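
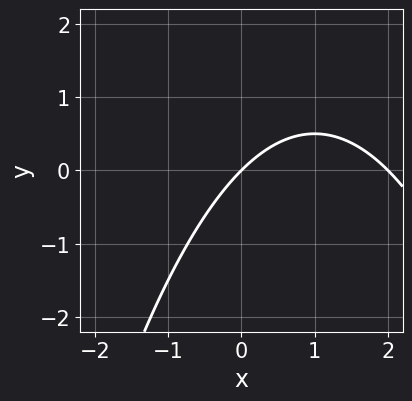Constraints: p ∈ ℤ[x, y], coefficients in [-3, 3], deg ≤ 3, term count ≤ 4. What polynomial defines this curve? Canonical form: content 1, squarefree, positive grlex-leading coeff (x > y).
x^2 - 2*x + 2*y

1. Degree: the shape is more complex than any degree-1 curve, so deg p = 2.
2. Against the integer gridlines: among the integer gridlines, it crosses the x-axis at x ∈ {0, 2}; it meets the y-axis at y = 0 (among the integer gridlines).
3. Fitting integer coefficients to these (and the overall shape) gives p.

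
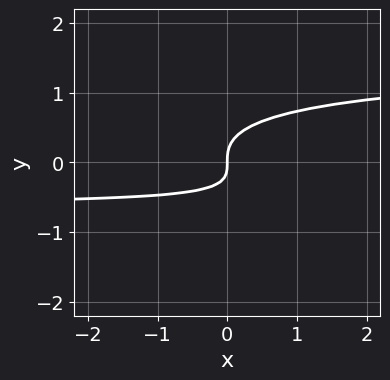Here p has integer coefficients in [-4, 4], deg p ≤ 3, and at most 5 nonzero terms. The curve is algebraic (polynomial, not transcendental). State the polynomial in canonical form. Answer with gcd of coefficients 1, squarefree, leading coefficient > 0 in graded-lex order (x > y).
1. Degree: a generic line meets the curve in up to 3 points, so deg p = 3.
2. Against the integer gridlines: it meets the x-axis at x = 0 (among the integer gridlines); it crosses the y-axis at the gridline y = 0.
3. These observations pin down the coefficients.

x*y^2 + 3*y^3 - x*y - x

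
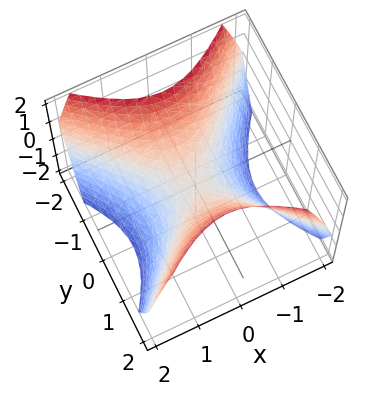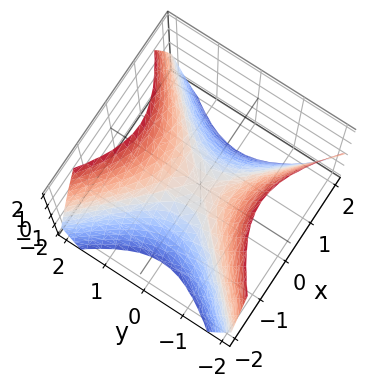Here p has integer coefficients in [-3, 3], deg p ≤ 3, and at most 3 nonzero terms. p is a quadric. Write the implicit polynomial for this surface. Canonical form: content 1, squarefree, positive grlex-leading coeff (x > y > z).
Degree: a saddle surface; a quadric, so deg p = 2.
Symmetries: the x ↦ −x reflection is a symmetry, so x appears only in even powers; mirror symmetry y ↦ −y ⇒ only even powers of y.
Checking where it meets the axes: it crosses the x-axis at the gridline x = 0; one y-axis crossing is at y = 0; it meets the z-axis at z = 0 (among the integer gridlines).
Together with the visible shape, these determine p as stated.

x^2 - y^2 + z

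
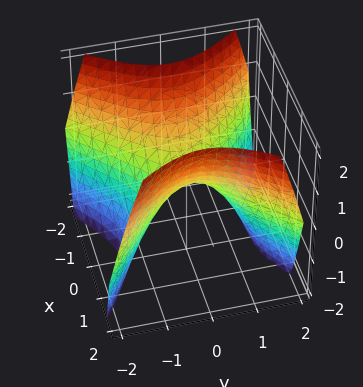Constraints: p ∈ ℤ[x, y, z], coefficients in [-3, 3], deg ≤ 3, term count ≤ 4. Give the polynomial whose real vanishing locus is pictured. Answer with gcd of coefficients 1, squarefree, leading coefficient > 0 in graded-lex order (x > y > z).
(a) deg p = 2. A saddle surface; a quadric.
(b) Symmetries: the x ↦ −x reflection is a symmetry, so x appears only in even powers; the y ↦ −y reflection is a symmetry, so y appears only in even powers.
(c) Reading off the gridlines: it meets the z-axis at z = 0 (among the integer gridlines); it meets the y-axis at y = 0 (among the integer gridlines).
(d) Together with the visible shape, these determine p as stated.

x^2 - y^2 - z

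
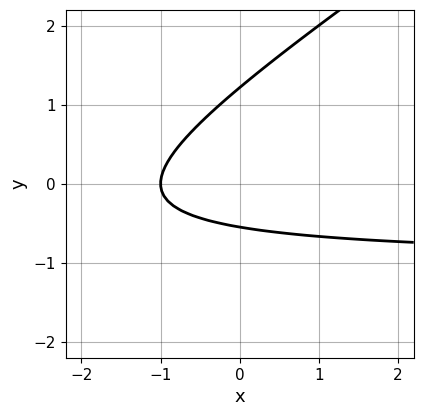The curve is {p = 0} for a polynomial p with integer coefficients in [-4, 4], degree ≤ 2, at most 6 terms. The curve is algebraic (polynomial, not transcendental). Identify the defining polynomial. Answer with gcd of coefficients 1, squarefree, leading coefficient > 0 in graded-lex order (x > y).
deg p = 2. No degree-1 curve has this shape.
Reading off the gridlines: it crosses the x-axis at the gridline x = -1.
These observations pin down the coefficients.

2*x*y - 3*y^2 + 2*x + 2*y + 2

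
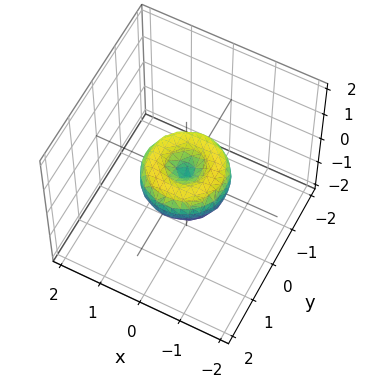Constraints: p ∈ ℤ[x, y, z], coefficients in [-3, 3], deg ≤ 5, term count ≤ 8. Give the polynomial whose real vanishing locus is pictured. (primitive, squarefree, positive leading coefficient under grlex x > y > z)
deg p = 4. A generic line meets the surface in up to 4 points.
By symmetry, the surface is invariant under rotation about z: p = q(x² + y², z).
Against the integer gridlines: the x-axis gridline crossings are at x ∈ {-1, 0, 1}; a circular section at z = 0 has radius exactly 1; one z-axis crossing is at z = 0; the y-axis gridline crossings are at y ∈ {-1, 0, 1}.
Together with the visible shape, these determine p as stated.

x^4 + 2*x^2*y^2 + y^4 - x^2 - y^2 + z^2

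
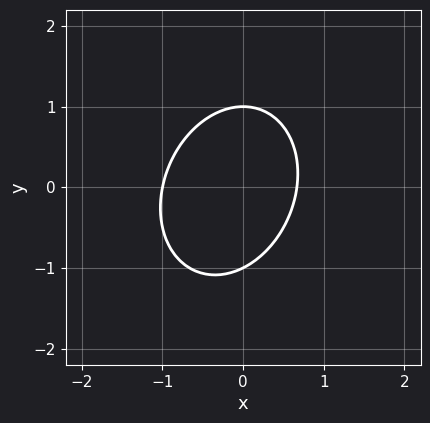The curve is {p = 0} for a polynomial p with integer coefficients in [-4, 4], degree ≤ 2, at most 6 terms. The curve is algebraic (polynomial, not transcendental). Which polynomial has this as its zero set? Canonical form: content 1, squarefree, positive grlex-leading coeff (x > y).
1. deg p = 2.
2. Against the integer gridlines: it crosses the x-axis at the gridline x = -1; among the integer gridlines, it crosses the y-axis at y ∈ {-1, 1}.
3. Putting this together gives p.

3*x^2 - x*y + 2*y^2 + x - 2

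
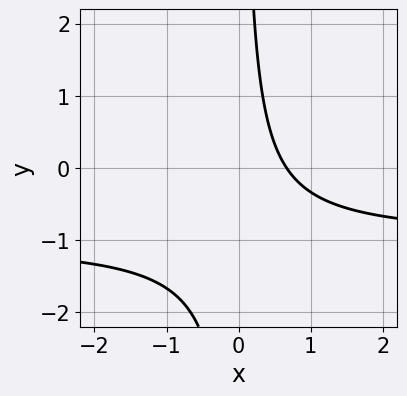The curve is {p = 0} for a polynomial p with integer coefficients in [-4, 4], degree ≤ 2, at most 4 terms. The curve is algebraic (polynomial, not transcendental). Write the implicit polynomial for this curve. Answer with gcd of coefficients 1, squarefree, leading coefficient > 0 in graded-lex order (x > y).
3*x*y + 3*x - 2

(a) The degree is 2 — the shape is more complex than any degree-1 curve.
(b) Against the integer gridlines: no y-intercept at any integer in the box.
(c) Matching integer coefficients to the picture gives p.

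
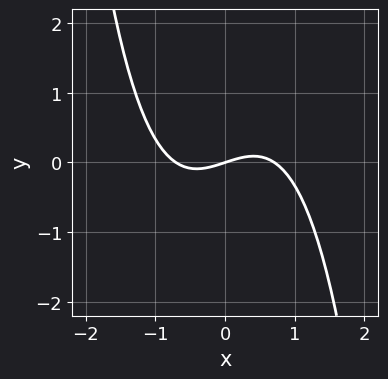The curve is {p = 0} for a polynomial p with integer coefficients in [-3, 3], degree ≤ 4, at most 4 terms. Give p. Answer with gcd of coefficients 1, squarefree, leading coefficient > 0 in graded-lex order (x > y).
The degree is 3 — the shape is more complex than any degree-2 curve.
From the axis intercepts and sections: it crosses the x-axis at the gridline x = 0; one y-axis crossing is at y = 0.
Assembling these constraints gives the stated polynomial.

2*x^3 - x + 3*y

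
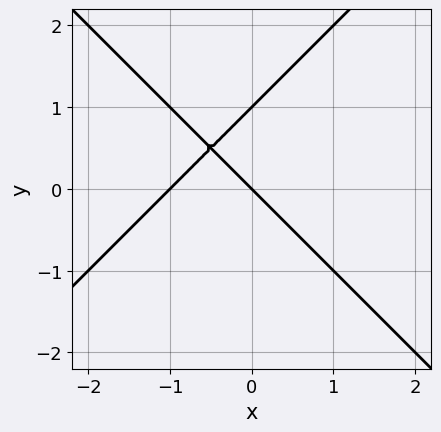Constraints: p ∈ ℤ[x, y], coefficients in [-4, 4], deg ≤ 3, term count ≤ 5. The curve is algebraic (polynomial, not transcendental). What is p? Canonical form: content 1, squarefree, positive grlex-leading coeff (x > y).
1. The degree is 2 — no degree-1 curve has this shape.
2. Checking where it meets the axes: among the integer gridlines, it crosses the y-axis at y ∈ {0, 1}; the x-axis gridline crossings are at x ∈ {-1, 0}.
3. Assembling these constraints gives the stated polynomial.

x^2 - y^2 + x + y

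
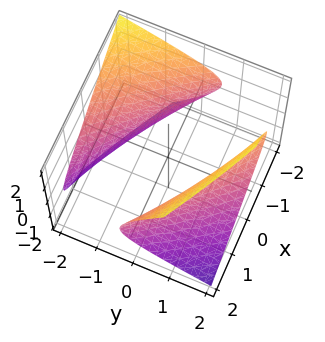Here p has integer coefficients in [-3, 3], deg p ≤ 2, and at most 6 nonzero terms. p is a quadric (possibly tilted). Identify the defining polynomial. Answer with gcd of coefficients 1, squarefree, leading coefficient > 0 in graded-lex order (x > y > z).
The picture has 2 separate pieces.
Degree: no degree-1 surface has this shape, so deg p = 2.
Checking where it meets the axes: no z-intercept at any integer in the box.
The integer polynomial consistent with all of this is the stated p.

x^2 + 2*x*y + y^2 + 2*y*z - 2*z^2 - 3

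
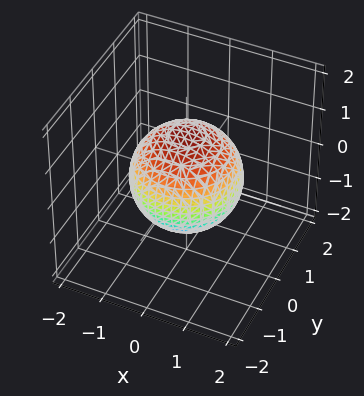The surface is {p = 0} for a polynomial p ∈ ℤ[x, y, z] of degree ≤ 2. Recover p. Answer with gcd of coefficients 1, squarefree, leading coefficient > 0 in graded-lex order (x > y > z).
2*x^2 + 2*y^2 + 2*z^2 - 3

1. The degree is 2 — the shape is more complex than any degree-1 surface.
2. Symmetry: every cross-section ⟂ z is a circle, so x, y appear only via x² + y².
3. Checking where it meets the axes: a circular section at z = 1 has radius between 0 and 1.
4. The integer polynomial consistent with all of this is the stated p.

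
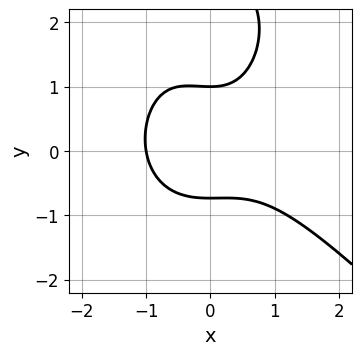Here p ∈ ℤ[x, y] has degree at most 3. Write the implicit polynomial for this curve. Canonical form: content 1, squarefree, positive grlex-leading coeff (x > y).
2*x^3 + x^2*y + y^3 - 3*y^2 + 2

First, deg p = 3. The shape is more complex than any degree-2 curve.
Next, checking where it meets the axes: it meets the x-axis at x = -1 (among the integer gridlines); one y-axis crossing is at y = 1.
Finally, the integer polynomial consistent with all of this is the stated p.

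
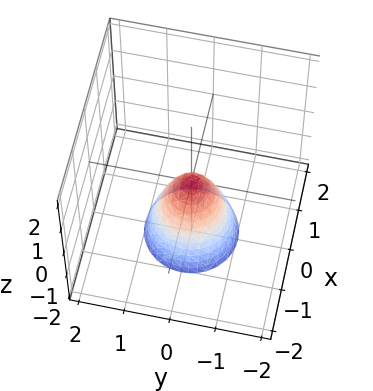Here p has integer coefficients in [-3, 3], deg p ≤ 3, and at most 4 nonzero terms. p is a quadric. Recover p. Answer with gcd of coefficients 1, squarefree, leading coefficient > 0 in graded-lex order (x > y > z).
(a) deg p = 2. A single bowl opening along one axis; a quadric.
(b) Symmetry: every cross-section ⟂ z is a circle, so x, y appear only via x² + y².
(c) Checking where it meets the axes: it meets the z-axis at z = 0 (among the integer gridlines); a circular section at z = -1 has radius between 0 and 1.
(d) Together with the visible shape, these determine p as stated.

2*x^2 + 2*y^2 + z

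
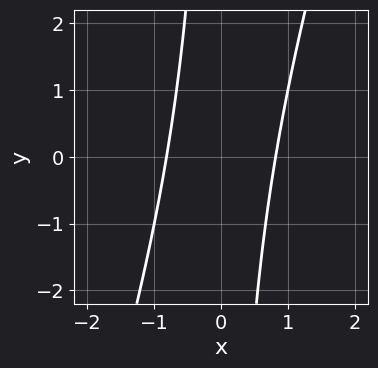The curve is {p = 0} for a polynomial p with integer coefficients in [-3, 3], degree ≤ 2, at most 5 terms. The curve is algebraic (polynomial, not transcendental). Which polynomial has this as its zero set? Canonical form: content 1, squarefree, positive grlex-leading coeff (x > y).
3*x^2 - x*y - 2

Degree: no degree-1 curve has this shape, so deg p = 2.
Checking where it meets the axes: the curve avoids every integer y-axis point in the box.
These observations pin down the coefficients.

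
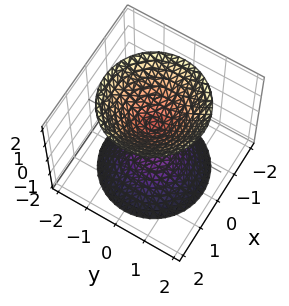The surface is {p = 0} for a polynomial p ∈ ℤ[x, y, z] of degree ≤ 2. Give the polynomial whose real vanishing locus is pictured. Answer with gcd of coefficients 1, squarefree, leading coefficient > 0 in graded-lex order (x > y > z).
3*x^2 + 3*y^2 - 2*z^2 + 1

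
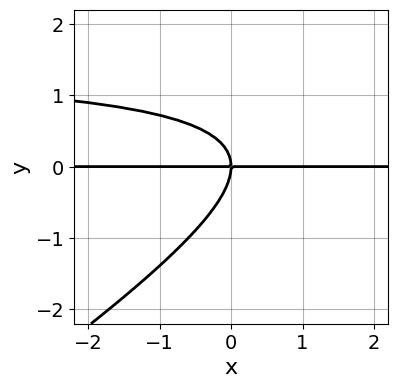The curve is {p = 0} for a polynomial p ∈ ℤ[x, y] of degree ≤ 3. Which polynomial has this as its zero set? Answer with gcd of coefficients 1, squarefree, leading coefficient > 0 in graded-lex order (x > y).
2*x*y^2 - 3*y^3 - 3*x*y

First, degree: a generic line meets the curve in up to 3 points, so deg p = 3.
Next, checking where it meets the axes: one y-axis crossing is at y = 0; every point of the x-axis in the box is on the curve.
Finally, together with the visible shape, these determine p as stated.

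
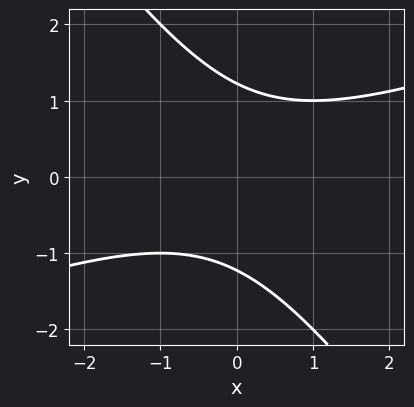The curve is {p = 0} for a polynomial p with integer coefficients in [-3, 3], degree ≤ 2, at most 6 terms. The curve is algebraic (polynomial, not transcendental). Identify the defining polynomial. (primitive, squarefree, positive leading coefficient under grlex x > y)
x^2 - 2*x*y - 2*y^2 + 3

First, deg p = 2. A generic line meets the curve in up to 2 points.
Next, from the axis intercepts and sections: it misses every integer gridline on the x-axis.
Finally, matching integer coefficients to the picture gives p.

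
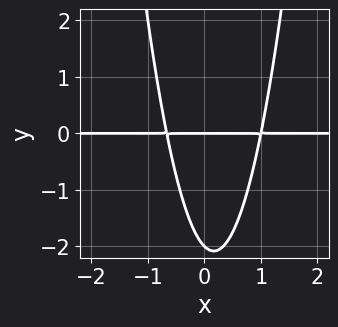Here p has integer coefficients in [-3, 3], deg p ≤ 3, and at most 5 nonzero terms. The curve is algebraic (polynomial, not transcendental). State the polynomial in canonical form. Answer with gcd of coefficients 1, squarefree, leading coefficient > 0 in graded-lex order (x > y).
First, the degree is 3 — a generic line meets the curve in up to 3 points.
Next, from the axis intercepts and sections: among the integer gridlines, it crosses the y-axis at y ∈ {-2, 0}; every point of the x-axis in the box is on the curve.
Finally, assembling these constraints gives the stated polynomial.

3*x^2*y - x*y - y^2 - 2*y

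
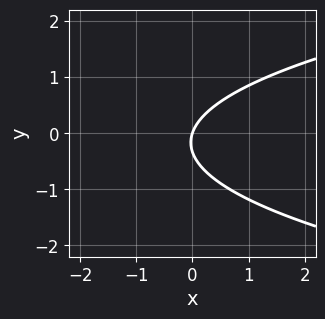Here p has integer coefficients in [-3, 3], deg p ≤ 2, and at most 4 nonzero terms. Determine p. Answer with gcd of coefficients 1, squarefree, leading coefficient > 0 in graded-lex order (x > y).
3*y^2 - 3*x + y

First, deg p = 2. No degree-1 curve has this shape.
Next, observable constraints: one x-axis crossing is at x = 0; it meets the y-axis at y = 0 (among the integer gridlines).
Finally, putting this together gives p.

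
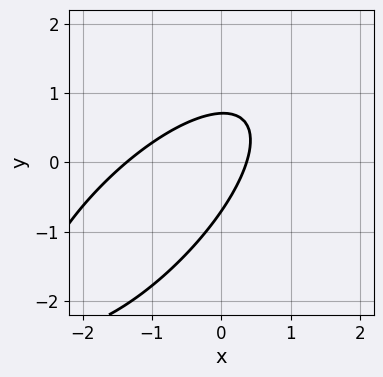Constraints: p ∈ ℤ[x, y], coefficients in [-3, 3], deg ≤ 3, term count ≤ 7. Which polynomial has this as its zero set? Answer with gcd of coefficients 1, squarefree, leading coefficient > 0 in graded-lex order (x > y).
2*x^2 - 3*x*y + 2*y^2 + 2*x - 1

First, degree: the shape is more complex than any degree-1 curve, so deg p = 2.
Finally, matching integer coefficients to the picture gives p.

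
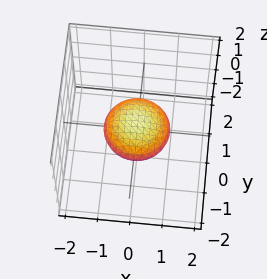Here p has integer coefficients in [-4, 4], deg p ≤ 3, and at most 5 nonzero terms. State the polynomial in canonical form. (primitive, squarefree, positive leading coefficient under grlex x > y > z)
x^2 + y^2 + 3*z^2 - 1

First, deg p = 2.
Next, by symmetry, every cross-section ⟂ z is a circle, so x, y appear only via x² + y².
Then, checking where it meets the axes: the x-axis gridline crossings are at x ∈ {-1, 1}; a circular section at z = 0 has radius exactly 1; the y-axis gridline crossings are at y ∈ {-1, 1}.
Finally, the integer polynomial consistent with all of this is the stated p.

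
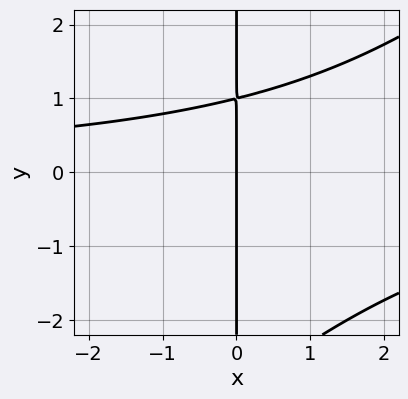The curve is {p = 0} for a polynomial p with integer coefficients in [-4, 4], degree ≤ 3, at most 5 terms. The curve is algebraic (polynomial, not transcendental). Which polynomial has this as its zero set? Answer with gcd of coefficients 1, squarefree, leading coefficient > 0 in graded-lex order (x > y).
x^2*y - x*y^2 - 2*x*y + 3*x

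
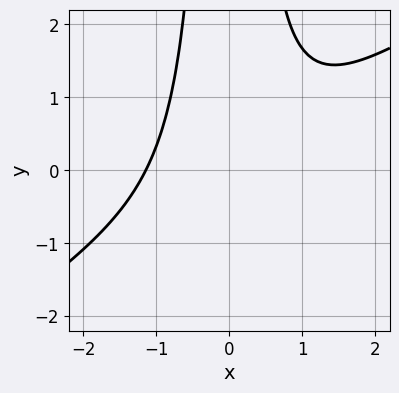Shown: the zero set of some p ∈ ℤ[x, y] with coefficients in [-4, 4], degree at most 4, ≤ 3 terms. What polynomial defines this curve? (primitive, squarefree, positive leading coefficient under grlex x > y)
1. Degree: a generic line meets the curve in up to 3 points, so deg p = 3.
2. From the axis intercepts and sections: it misses every integer gridline on the y-axis.
3. Together with the visible shape, these determine p as stated.

2*x^3 - 3*x^2*y + 3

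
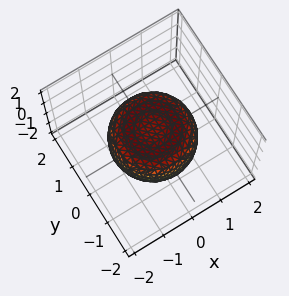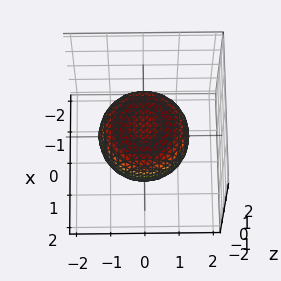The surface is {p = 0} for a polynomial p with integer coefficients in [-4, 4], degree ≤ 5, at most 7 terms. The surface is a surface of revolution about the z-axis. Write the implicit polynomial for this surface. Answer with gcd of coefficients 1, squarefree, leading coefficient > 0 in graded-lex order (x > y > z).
x^4 + 2*x^2*y^2 + y^4 - x^2 - y^2 + 2*z^2 - 1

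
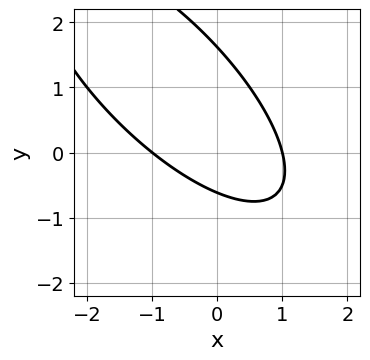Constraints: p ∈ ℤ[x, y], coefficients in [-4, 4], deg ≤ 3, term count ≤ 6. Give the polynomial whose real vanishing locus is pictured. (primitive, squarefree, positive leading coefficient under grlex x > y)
2*x^2 + 3*x*y + 2*y^2 - 2*y - 2

(a) The degree is 2 — the shape is more complex than any degree-1 curve.
(b) From the axis intercepts and sections: among the integer gridlines, it crosses the x-axis at x ∈ {-1, 1}.
(c) Putting this together gives p.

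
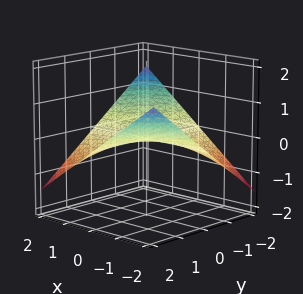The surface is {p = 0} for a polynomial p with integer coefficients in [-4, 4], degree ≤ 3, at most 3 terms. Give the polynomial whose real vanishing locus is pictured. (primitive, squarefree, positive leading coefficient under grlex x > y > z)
x*y + 3*z

(a) The degree is 2 — a hyperbolic paraboloid; a quadric.
(b) Checking where it meets the axes: the visible x-axis segment lies entirely on the surface; the visible y-axis segment lies entirely on the surface.
(c) Putting this together gives p.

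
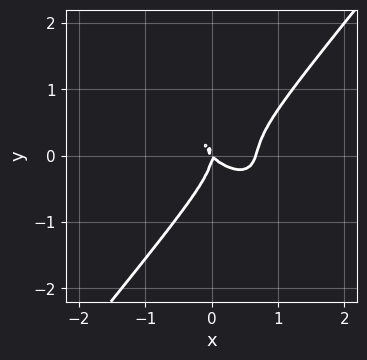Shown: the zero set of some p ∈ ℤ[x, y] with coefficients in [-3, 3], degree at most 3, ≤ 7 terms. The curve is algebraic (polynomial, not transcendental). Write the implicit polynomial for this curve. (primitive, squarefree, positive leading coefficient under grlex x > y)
3*x^3 + 2*x^2*y - 3*y^3 - 2*x^2 - 2*x*y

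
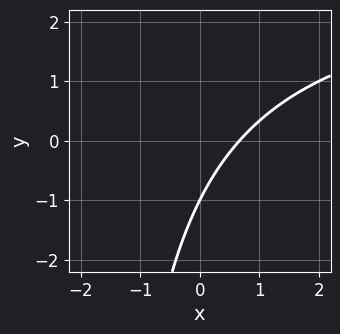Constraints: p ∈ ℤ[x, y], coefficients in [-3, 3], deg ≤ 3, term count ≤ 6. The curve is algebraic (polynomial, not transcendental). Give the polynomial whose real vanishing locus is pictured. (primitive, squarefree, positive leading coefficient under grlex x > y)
1. Degree: a generic line meets the curve in up to 2 points, so deg p = 2.
2. From the axis intercepts and sections: one y-axis crossing is at y = -1.
3. Together with the visible shape, these determine p as stated.

x*y - 3*x + 2*y + 2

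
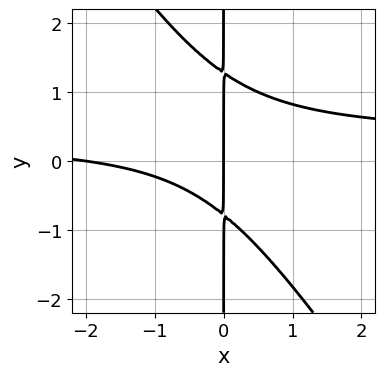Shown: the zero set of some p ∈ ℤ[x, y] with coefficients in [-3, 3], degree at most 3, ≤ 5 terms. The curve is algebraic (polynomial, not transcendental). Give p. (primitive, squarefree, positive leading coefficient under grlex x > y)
3*x^2*y + 2*x*y^2 - x^2 - x*y - 2*x

The degree is 3 — the shape is more complex than any degree-2 curve.
Against the integer gridlines: the visible y-axis segment lies entirely on the curve; among the integer gridlines, it crosses the x-axis at x ∈ {-2, 0}.
These observations pin down the coefficients.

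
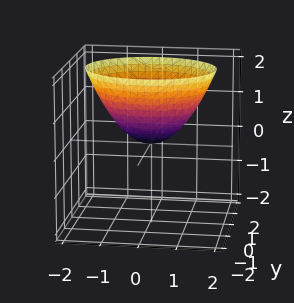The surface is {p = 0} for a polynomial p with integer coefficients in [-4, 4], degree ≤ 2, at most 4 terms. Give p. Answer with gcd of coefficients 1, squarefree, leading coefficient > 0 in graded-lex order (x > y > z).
2*x^2 + 3*y^2 - 3*z

First, degree: a single bowl opening along one axis; a quadric, so deg p = 2.
Then, symmetries: the x ↦ −x reflection is a symmetry, so x appears only in even powers; the y ↦ −y reflection is a symmetry, so y appears only in even powers.
Next, from the axis intercepts and sections: it crosses the z-axis at the gridline z = 0; one y-axis crossing is at y = 0; one x-axis crossing is at x = 0.
Finally, these observations pin down the coefficients.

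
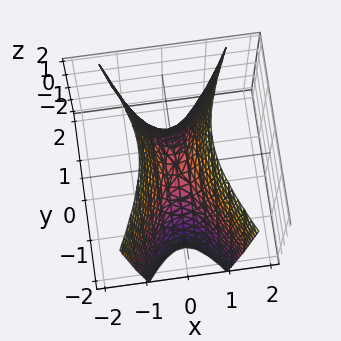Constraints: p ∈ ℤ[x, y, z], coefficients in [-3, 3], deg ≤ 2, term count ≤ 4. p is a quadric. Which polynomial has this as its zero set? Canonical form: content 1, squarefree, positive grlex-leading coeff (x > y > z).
deg p = 2. A saddle surface; a quadric.
Symmetries: mirror symmetry x ↦ −x ⇒ only even powers of x; it's symmetric under y → −y, forcing even powers of y.
From the axis intercepts and sections: it meets the z-axis at z = 0 (among the integer gridlines); one y-axis crossing is at y = 0; one x-axis crossing is at x = 0.
Fitting integer coefficients to these (and the overall shape) gives p.

3*x^2 - y^2 - z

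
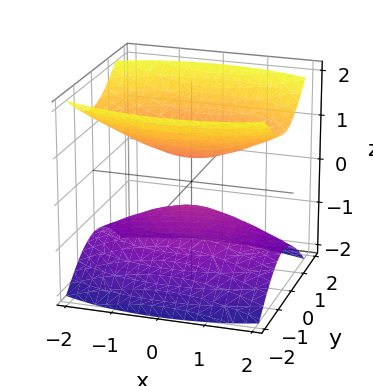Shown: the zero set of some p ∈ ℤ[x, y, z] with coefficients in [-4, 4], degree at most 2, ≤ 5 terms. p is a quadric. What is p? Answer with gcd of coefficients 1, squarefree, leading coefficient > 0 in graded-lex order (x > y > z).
1. There are 2 components. Treating them together as one polynomial.
2. The degree is 2 — two separate bowl-shaped sheets opening away from each other; a quadric.
3. Symmetries: mirror symmetry x ↦ −x ⇒ only even powers of x; mirror symmetry z ↦ −z ⇒ only even powers of z; mirror symmetry y ↦ −y ⇒ only even powers of y.
4. From the axis intercepts and sections: the surface avoids every integer y-axis point in the box; it misses every integer gridline on the x-axis.
5. Fitting integer coefficients to these (and the overall shape) gives p.

x^2 + 3*y^2 - 3*z^2 + 1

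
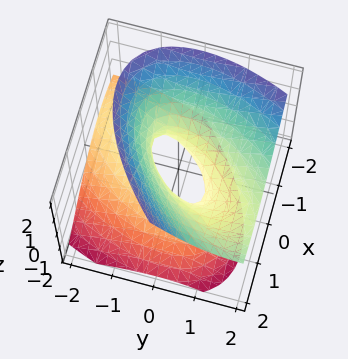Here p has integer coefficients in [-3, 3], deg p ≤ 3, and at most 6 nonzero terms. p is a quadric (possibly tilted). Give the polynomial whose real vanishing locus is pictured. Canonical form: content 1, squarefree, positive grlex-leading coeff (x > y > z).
The degree is 2 — the shape is more complex than any degree-1 surface.
From the axis intercepts and sections: it misses every integer gridline on the z-axis.
Assembling these constraints gives the stated polynomial.

3*x^2 - 3*x*y + 2*y^2 - 3*y*z - 3*z^2 - 1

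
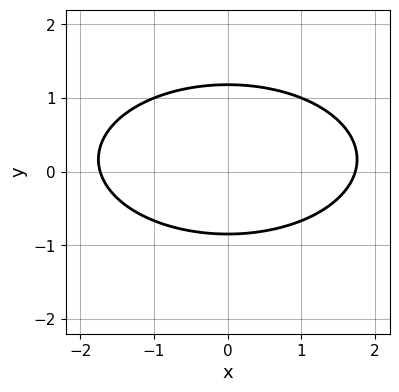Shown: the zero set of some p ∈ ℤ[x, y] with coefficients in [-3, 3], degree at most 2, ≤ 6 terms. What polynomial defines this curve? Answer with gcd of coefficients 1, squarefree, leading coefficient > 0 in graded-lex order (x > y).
x^2 + 3*y^2 - y - 3

1. The degree is 2 — no degree-1 curve has this shape.
2. Symmetries: it's symmetric under x → −x, forcing even powers of x.
3. Solving for integer coefficients yields p as stated.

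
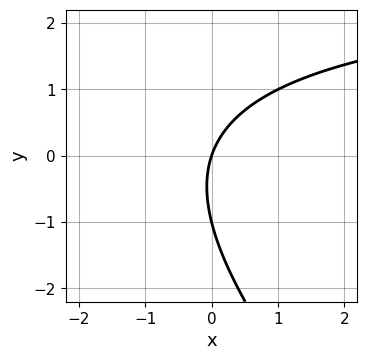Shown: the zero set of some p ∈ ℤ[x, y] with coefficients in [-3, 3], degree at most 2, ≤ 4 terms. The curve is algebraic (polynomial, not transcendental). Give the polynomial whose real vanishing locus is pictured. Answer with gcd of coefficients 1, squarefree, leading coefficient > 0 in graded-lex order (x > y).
x*y + y^2 - 3*x + y

(a) Degree: the shape is more complex than any degree-1 curve, so deg p = 2.
(b) Reading off the gridlines: among the integer gridlines, it crosses the y-axis at y ∈ {-1, 0}; one x-axis crossing is at x = 0.
(c) Together with the visible shape, these determine p as stated.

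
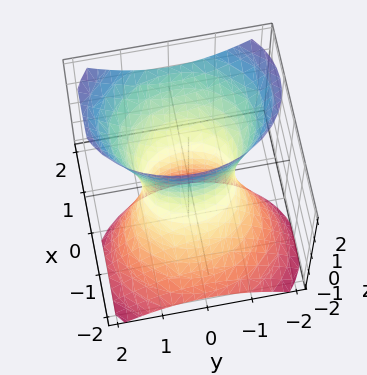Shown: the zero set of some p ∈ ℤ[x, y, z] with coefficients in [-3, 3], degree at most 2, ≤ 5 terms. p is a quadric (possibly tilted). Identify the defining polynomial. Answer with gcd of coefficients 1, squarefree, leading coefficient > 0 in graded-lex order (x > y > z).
3*x^2 - 3*x*z + 2*y^2 - z^2 - 2

First, degree: the shape is more complex than any degree-1 surface, so deg p = 2.
Next, observable constraints: the y-axis gridline crossings are at y ∈ {-1, 1}; the surface avoids every integer z-axis point in the box.
Finally, solving for integer coefficients yields p as stated.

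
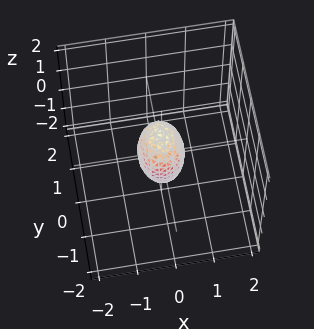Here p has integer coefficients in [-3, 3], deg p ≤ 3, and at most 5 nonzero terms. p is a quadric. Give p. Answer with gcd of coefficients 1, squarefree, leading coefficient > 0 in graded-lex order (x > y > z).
3*x^2 + 2*y^2 + z^2 - 1

Degree: a closed, bounded, convex surface; a quadric, so deg p = 2.
Symmetries: it's symmetric under z → −z, forcing even powers of z; the y ↦ −y reflection is a symmetry, so y appears only in even powers; the x ↦ −x reflection is a symmetry, so x appears only in even powers.
Observable constraints: the z-axis gridline crossings are at z ∈ {-1, 1}.
Matching integer coefficients to the picture gives p.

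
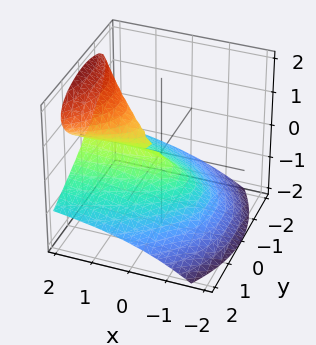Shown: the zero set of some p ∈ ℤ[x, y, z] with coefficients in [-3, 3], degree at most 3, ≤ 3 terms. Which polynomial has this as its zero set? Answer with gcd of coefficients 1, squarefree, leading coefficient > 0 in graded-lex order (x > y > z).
Degree: the shape is more complex than any degree-2 surface, so deg p = 3.
Against the integer gridlines: one y-axis crossing is at y = 0; it crosses the z-axis at the gridline z = 0; every point of the x-axis in the box is on the surface.
Assembling these constraints gives the stated polynomial.

3*x*z^2 - 3*z^3 - 2*y^2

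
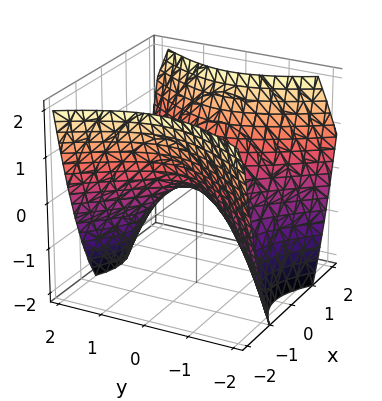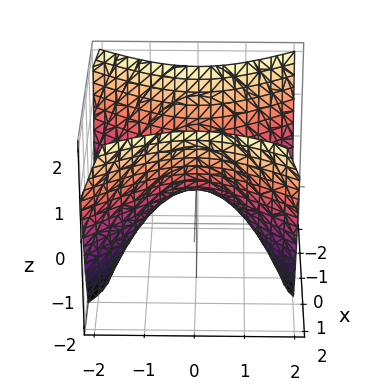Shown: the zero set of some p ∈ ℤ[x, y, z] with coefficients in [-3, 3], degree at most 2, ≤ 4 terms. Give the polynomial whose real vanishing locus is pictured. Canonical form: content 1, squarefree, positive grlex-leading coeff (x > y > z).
1. Degree: a saddle surface; a quadric, so deg p = 2.
2. Symmetries: mirror symmetry y ↦ −y ⇒ only even powers of y; the x ↦ −x reflection is a symmetry, so x appears only in even powers.
3. From the visible intercepts: it crosses the z-axis at the gridline z = 0; one y-axis crossing is at y = 0.
4. The integer polynomial consistent with all of this is the stated p.

3*x^2 - 2*y^2 - 3*z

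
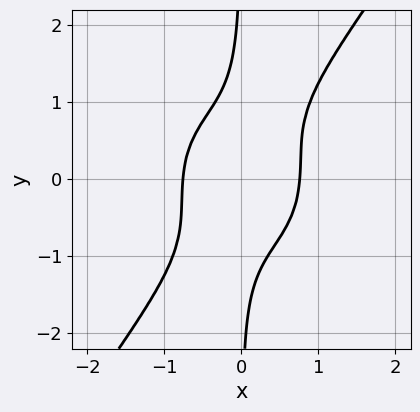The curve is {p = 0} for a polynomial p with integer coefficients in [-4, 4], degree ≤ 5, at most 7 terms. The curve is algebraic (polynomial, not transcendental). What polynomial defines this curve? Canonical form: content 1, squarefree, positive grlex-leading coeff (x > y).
3*x^4 - x^3*y + 2*x^2*y^2 - 2*x*y^3 - 1

1. The degree is 4 — a generic line meets the curve in up to 4 points.
2. From the visible intercepts: it misses every integer gridline on the y-axis.
3. The integer polynomial consistent with all of this is the stated p.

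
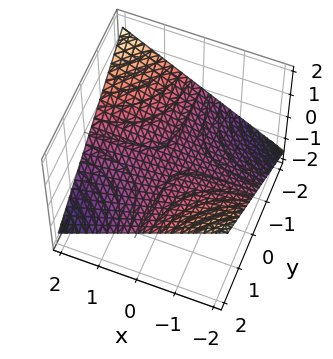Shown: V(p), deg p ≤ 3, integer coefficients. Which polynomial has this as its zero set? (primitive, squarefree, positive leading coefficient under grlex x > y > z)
x*y + 3*z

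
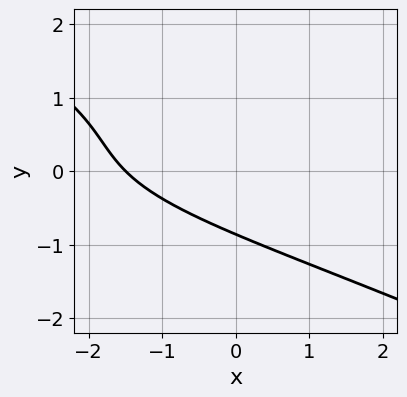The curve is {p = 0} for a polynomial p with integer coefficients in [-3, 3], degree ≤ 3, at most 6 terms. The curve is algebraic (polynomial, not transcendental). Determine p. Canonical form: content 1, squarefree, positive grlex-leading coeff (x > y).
x*y^2 + 2*y^3 + 2*x + 2*y + 3

1. The degree is 3 — a generic line meets the curve in up to 3 points.
2. The integer polynomial consistent with all of this is the stated p.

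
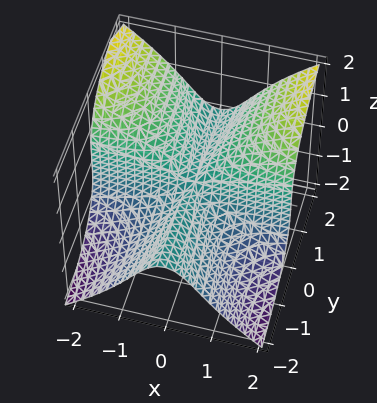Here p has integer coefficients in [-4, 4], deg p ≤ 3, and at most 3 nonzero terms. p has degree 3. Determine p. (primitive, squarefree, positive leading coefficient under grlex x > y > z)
(a) Degree: no degree-2 surface has this shape, so deg p = 3.
(b) Observable constraints: every point of the y-axis in the box is on the surface; it crosses the z-axis at the gridline z = 0; the visible x-axis segment lies entirely on the surface.
(c) Fitting integer coefficients to these (and the overall shape) gives p.

3*x^2*y - y^2*z - 2*z^3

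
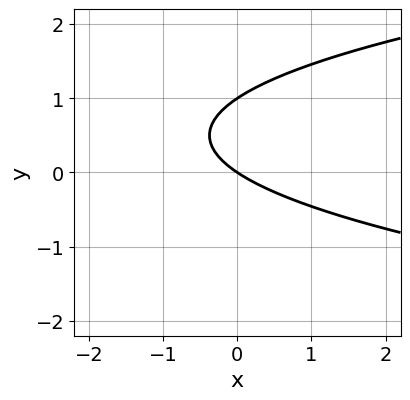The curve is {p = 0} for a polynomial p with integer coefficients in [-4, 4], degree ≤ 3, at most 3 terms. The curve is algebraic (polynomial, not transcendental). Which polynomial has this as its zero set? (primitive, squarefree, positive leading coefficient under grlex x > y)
3*y^2 - 2*x - 3*y

deg p = 2. No degree-1 curve has this shape.
Against the integer gridlines: it meets the x-axis at x = 0 (among the integer gridlines); among the integer gridlines, it crosses the y-axis at y ∈ {0, 1}.
Solving for integer coefficients yields p as stated.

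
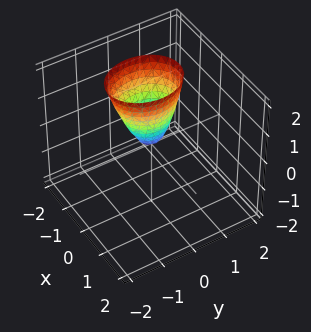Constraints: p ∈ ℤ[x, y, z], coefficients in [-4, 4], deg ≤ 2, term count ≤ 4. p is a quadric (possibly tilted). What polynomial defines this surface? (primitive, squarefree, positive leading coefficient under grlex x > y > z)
3*x^2 + x*z + 2*y^2 - z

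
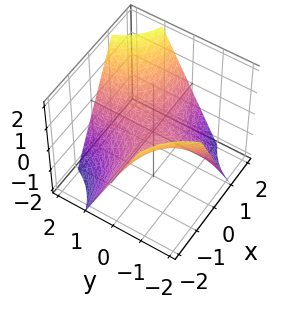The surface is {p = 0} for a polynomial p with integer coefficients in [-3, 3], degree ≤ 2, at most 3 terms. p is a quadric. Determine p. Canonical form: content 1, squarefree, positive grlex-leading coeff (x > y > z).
x*y - z

Degree: a hyperbolic paraboloid; a quadric, so deg p = 2.
From the axis intercepts and sections: it crosses the z-axis at the gridline z = 0; every point of the x-axis in the box is on the surface; every point of the y-axis in the box is on the surface.
Together with the visible shape, these determine p as stated.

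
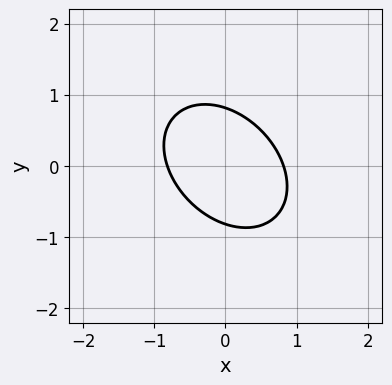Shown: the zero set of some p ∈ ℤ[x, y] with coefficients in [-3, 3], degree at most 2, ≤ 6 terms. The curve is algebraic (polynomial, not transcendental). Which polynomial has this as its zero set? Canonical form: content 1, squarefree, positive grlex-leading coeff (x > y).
3*x^2 + 2*x*y + 3*y^2 - 2

deg p = 2.
Matching integer coefficients to the picture gives p.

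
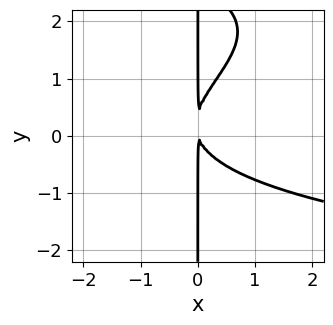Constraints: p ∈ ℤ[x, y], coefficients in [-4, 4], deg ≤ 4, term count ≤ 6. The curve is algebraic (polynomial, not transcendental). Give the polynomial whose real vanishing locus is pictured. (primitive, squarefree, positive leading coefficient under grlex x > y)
(a) deg p = 4. The shape is more complex than any degree-3 curve.
(b) From the axis intercepts and sections: the visible y-axis segment lies entirely on the curve.
(c) Fitting integer coefficients to these (and the overall shape) gives p.

x*y^3 - 3*x*y^2 + 3*x^2 + x*y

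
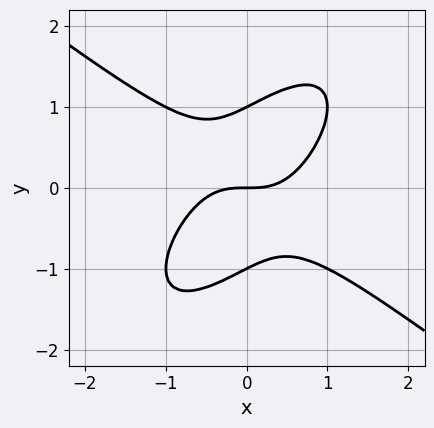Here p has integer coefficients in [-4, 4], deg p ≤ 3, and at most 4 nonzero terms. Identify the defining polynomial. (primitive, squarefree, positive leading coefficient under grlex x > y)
x^3 - x*y^2 + y^3 - y

1. Degree: a generic line meets the curve in up to 3 points, so deg p = 3.
2. Against the integer gridlines: among the integer gridlines, it crosses the y-axis at y ∈ {-1, 0, 1}; it meets the x-axis at x = 0 (among the integer gridlines).
3. The integer polynomial consistent with all of this is the stated p.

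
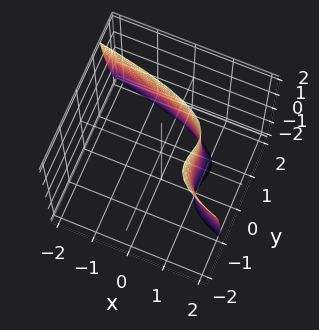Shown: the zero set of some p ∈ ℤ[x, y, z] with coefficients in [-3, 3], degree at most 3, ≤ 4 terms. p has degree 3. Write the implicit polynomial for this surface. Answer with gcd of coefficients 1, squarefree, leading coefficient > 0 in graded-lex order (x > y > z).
2*y^3 + y^2*z + 3*x - 3

First, the degree is 3 — the shape is more complex than any degree-2 surface.
Then, from the visible intercepts: it meets the x-axis at x = 1 (among the integer gridlines); it misses every integer gridline on the z-axis.
Finally, solving for integer coefficients yields p as stated.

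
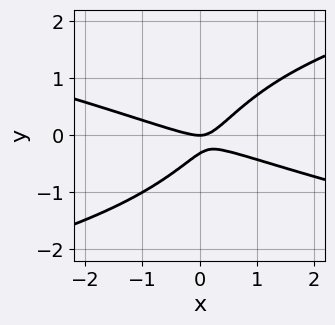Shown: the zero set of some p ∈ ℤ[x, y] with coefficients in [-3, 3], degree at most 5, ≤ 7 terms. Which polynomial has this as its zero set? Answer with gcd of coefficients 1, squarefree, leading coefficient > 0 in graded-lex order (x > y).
y^4 - x^2 - 2*x*y + 3*y^2 + y

(a) deg p = 4. A generic line meets the curve in up to 4 points.
(b) Checking where it meets the axes: it crosses the y-axis at the gridline y = 0; it crosses the x-axis at the gridline x = 0.
(c) These observations pin down the coefficients.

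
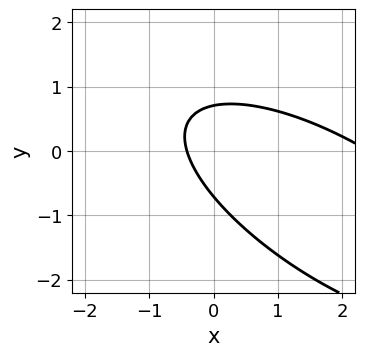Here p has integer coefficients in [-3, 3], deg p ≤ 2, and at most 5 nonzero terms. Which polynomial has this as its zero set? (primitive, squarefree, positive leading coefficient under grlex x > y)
The degree is 2 — no degree-1 curve has this shape.
Matching integer coefficients to the picture gives p.

x^2 + 2*x*y + 2*y^2 - 2*x - 1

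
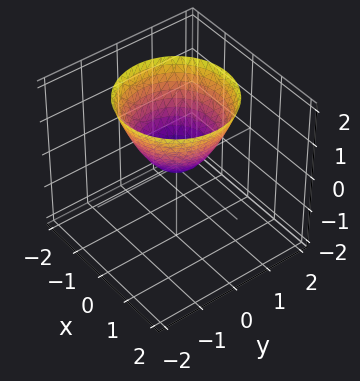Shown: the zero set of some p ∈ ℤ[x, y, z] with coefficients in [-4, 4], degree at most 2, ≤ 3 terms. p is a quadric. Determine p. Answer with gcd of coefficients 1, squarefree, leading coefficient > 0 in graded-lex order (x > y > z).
x^2 + y^2 - z

deg p = 2. A single bowl opening along one axis; a quadric.
By symmetry, the z-axis is an axis of rotation, so x and y enter only as x² + y².
Checking where it meets the axes: a circular section at z = 1 has radius exactly 1; one y-axis crossing is at y = 0.
The integer polynomial consistent with all of this is the stated p.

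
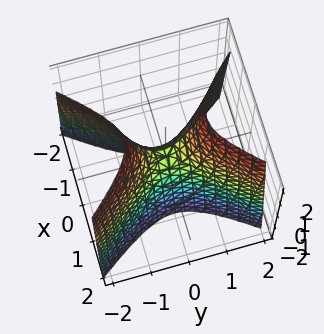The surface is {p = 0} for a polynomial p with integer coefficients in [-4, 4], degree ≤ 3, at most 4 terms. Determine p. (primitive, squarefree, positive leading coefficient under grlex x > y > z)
3*x^2 - 2*y^2 + z

The degree is 2 — a hyperbolic paraboloid; a quadric.
Symmetries: it's symmetric under x → −x, forcing even powers of x; the y ↦ −y reflection is a symmetry, so y appears only in even powers.
Observable constraints: it crosses the x-axis at the gridline x = 0; it meets the z-axis at z = 0 (among the integer gridlines); one y-axis crossing is at y = 0.
These observations pin down the coefficients.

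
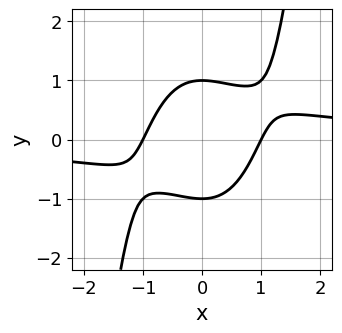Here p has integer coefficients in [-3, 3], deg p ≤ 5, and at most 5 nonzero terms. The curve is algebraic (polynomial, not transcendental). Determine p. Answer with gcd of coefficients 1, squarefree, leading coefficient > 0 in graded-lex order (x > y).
x^3*y - x^2 - y^2 + 1

1. Degree: a generic line meets the curve in up to 4 points, so deg p = 4.
2. Reading off the gridlines: among the integer gridlines, it crosses the x-axis at x ∈ {-1, 1}; among the integer gridlines, it crosses the y-axis at y ∈ {-1, 1}.
3. Putting this together gives p.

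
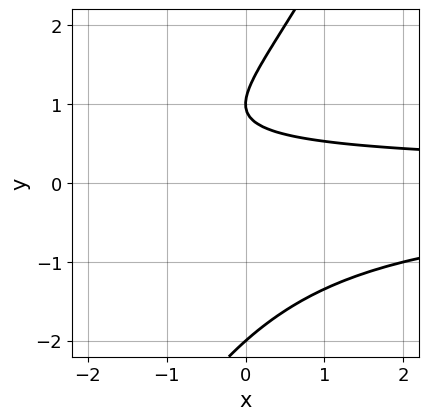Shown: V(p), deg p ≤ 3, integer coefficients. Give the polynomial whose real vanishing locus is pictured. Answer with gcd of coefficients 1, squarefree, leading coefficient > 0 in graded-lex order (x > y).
First, deg p = 3.
Then, reading off the gridlines: among the integer gridlines, it crosses the y-axis at y ∈ {-2, 1}; it misses every integer gridline on the x-axis.
Finally, matching integer coefficients to the picture gives p.

2*x*y^2 - y^3 + 3*y - 2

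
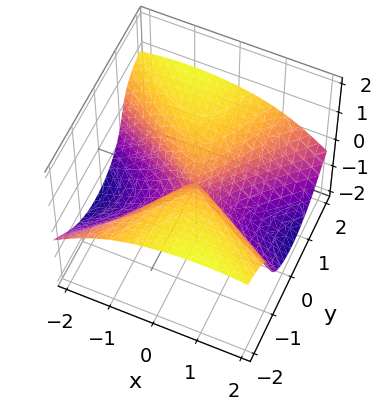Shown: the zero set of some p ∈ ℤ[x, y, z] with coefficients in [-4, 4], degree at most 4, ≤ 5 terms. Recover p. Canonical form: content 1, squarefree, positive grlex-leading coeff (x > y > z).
3*y^2*z + 3*z^3 + 2*x^2 + 2*x*y - 3*y^2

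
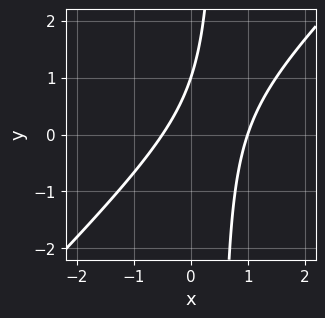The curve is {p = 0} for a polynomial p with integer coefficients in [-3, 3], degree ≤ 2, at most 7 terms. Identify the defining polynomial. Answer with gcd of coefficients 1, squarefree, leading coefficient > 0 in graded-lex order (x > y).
The degree is 2 — no degree-1 curve has this shape.
Reading off the gridlines: one y-axis crossing is at y = 1; it crosses the x-axis at the gridline x = 1.
The integer polynomial consistent with all of this is the stated p.

2*x^2 - 2*x*y - x + y - 1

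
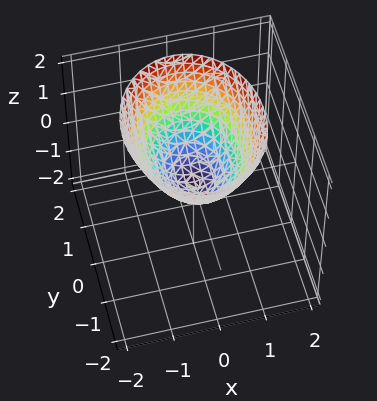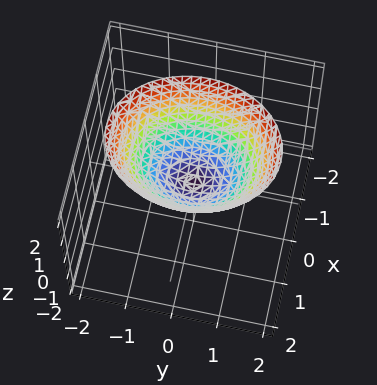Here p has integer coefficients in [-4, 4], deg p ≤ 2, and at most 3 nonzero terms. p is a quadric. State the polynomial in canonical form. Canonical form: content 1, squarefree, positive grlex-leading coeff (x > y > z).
First, degree: a single bowl opening along one axis; a quadric, so deg p = 2.
Next, symmetries: mirror symmetry x ↦ −x ⇒ only even powers of x; the y ↦ −y reflection is a symmetry, so y appears only in even powers.
Then, against the integer gridlines: one x-axis crossing is at x = 0; one y-axis crossing is at y = 0.
Finally, these observations pin down the coefficients.

3*x^2 + 2*y^2 - 3*z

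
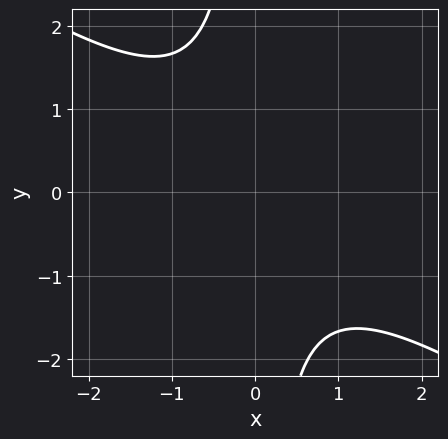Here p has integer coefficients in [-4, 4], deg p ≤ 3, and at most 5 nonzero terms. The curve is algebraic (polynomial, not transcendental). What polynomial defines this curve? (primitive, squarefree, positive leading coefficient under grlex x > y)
deg p = 2. The shape is more complex than any degree-1 curve.
From the visible intercepts: no x-intercept at any integer in the box; it misses every integer gridline on the y-axis.
Together with the visible shape, these determine p as stated.

2*x^2 + 3*x*y + 3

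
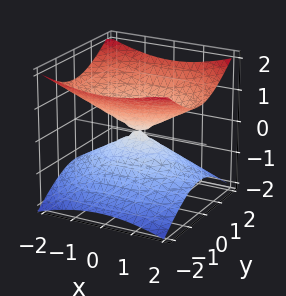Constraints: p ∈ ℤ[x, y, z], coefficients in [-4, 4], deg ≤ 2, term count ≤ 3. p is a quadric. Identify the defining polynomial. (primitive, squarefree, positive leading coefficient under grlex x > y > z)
1. Degree: two nappes meeting at a single point; a quadric, so deg p = 2.
2. Symmetries: the x ↦ −x reflection is a symmetry, so x appears only in even powers; the y ↦ −y reflection is a symmetry, so y appears only in even powers; the z ↦ −z reflection is a symmetry, so z appears only in even powers.
3. Checking where it meets the axes: it crosses the z-axis at the gridline z = 0; one y-axis crossing is at y = 0; it meets the x-axis at x = 0 (among the integer gridlines).
4. Solving for integer coefficients yields p as stated.

x^2 + 2*y^2 - 3*z^2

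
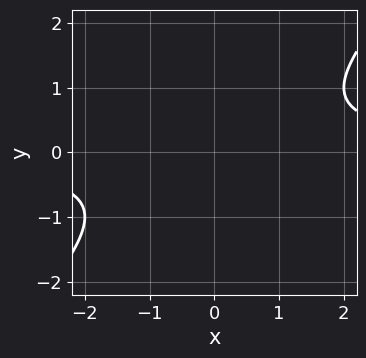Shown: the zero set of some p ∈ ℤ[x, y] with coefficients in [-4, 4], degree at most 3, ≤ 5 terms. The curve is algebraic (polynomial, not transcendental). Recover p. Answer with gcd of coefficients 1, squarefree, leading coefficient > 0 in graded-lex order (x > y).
x*y - y^2 - 1

First, deg p = 2.
Then, against the integer gridlines: the curve avoids every integer y-axis point in the box; the curve avoids every integer x-axis point in the box.
Finally, solving for integer coefficients yields p as stated.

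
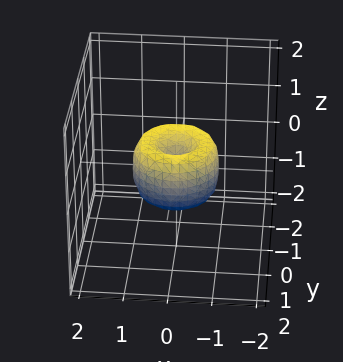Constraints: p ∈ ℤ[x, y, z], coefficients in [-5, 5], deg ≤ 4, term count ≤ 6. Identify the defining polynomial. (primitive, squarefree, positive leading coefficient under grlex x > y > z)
(a) deg p = 4.
(b) By symmetry, the z-axis is an axis of rotation, so x and y enter only as x² + y².
(c) Reading off the gridlines: the y-axis gridline crossings are at y ∈ {-1, 0, 1}; among the integer gridlines, it crosses the x-axis at x ∈ {-1, 0, 1}; a circular section at z = 0 has radius exactly 1; it crosses the z-axis at the gridline z = 0.
(d) These observations pin down the coefficients.

2*x^4 + 4*x^2*y^2 + 2*y^4 - 2*x^2 - 2*y^2 + z^2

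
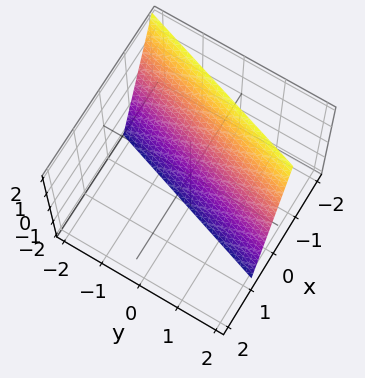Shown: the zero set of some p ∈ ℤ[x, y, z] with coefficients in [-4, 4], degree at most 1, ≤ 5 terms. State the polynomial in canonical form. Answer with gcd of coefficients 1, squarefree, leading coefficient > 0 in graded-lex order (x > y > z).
1. The degree is 1 — every cross-section is a straight line — this is a plane.
2. Reading off the gridlines: it meets the y-axis at y = 2 (among the integer gridlines); it meets the z-axis at z = -2 (among the integer gridlines).
3. Together with the visible shape, these determine p as stated.

3*x - y + z + 2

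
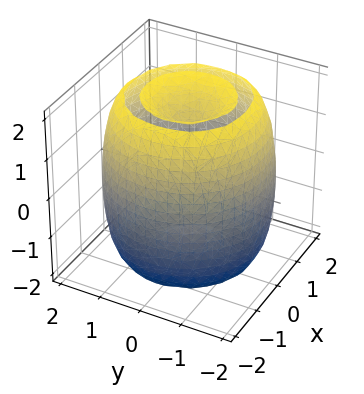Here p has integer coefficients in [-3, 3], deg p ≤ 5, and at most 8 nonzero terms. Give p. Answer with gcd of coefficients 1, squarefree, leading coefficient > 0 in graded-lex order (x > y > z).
(a) I count 2 distinct pieces. They look like related sheets of one shape, so recover p as a whole.
(b) Degree: a generic line meets the surface in up to 4 points, so deg p = 4.
(c) By symmetry, the z-axis is an axis of rotation, so x and y enter only as x² + y².
(d) From the axis intercepts and sections: a circular section at z = 1 has radius between 1 and 2.
(e) Assembling these constraints gives the stated polynomial.

x^4 + 2*x^2*y^2 + y^4 - 3*x^2 - 3*y^2 + z^2 - 2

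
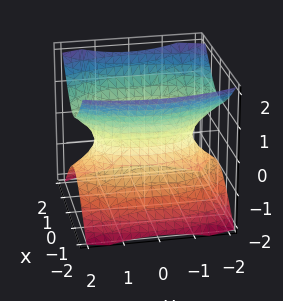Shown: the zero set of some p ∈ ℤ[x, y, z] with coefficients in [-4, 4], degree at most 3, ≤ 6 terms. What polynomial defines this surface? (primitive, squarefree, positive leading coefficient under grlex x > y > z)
Degree: an hourglass — one-sheet hyperboloid; a quadric, so deg p = 2.
Symmetries: it's symmetric under y → −y, forcing even powers of y; mirror symmetry z ↦ −z ⇒ only even powers of z; mirror symmetry x ↦ −x ⇒ only even powers of x.
Against the integer gridlines: no z-intercept at any integer in the box.
Together with the visible shape, these determine p as stated.

3*x^2 + y^2 - 3*z^2 - 2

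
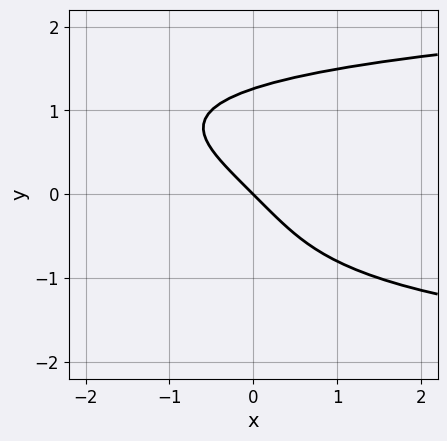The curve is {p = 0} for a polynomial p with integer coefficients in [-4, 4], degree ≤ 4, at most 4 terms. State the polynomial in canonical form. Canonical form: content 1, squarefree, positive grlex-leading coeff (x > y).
y^4 - 2*x - 2*y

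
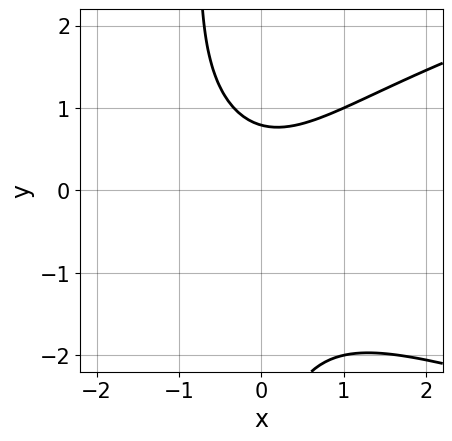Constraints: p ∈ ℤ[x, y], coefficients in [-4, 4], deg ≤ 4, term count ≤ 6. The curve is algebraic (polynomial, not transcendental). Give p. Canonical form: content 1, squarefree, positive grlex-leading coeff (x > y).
(a) The degree is 3 — a generic line meets the curve in up to 3 points.
(b) Against the integer gridlines: no x-intercept at any integer in the box.
(c) Together with the visible shape, these determine p as stated.

2*x*y^2 - 3*x^2 + y^2 + 3*y - 3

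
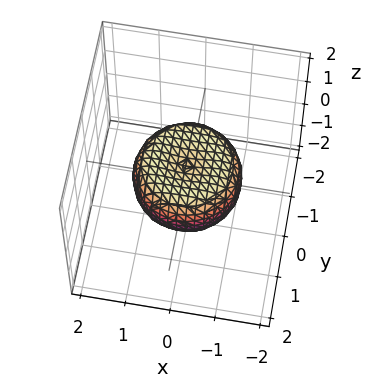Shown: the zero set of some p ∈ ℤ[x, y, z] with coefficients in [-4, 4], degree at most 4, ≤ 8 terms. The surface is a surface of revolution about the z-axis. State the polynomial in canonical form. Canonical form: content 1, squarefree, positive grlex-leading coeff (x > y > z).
2*x^4 + 4*x^2*y^2 + 2*y^4 - 2*x^2 - 2*y^2 + 3*z^2 - 1

First, degree: no degree-3 surface has this shape, so deg p = 4.
Next, symmetries: rotational symmetry about the z-axis ⇒ p depends on x, y only through x² + y².
Next, reading off the gridlines: a circular section at z = 0 has radius between 1 and 2.
Finally, these observations pin down the coefficients.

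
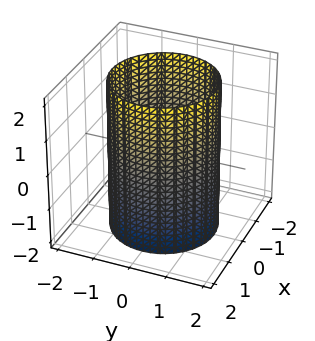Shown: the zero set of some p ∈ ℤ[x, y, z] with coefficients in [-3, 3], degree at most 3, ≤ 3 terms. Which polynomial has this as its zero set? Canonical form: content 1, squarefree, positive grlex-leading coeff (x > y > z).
x^2 + y^2 - 2

(a) Degree: constant cross-section along one axis; a quadric, so deg p = 2.
(b) By symmetry, every cross-section ⟂ z is a circle, so x, y appear only via x² + y²; the z ↦ −z reflection is a symmetry, so z appears only in even powers.
(c) From the visible intercepts: it misses every integer gridline on the z-axis; a circular section at z = 2 has radius between 1 and 2.
(d) These observations pin down the coefficients.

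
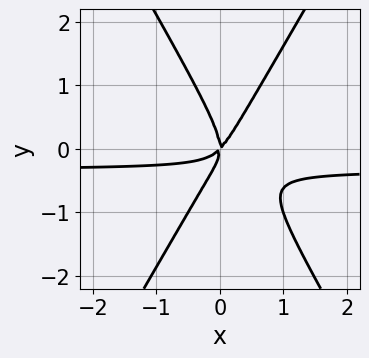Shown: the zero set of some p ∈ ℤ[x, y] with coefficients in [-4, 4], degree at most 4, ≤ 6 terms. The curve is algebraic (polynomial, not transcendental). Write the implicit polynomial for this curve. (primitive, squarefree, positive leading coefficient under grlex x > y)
(a) The degree is 3 — a generic line meets the curve in up to 3 points.
(b) Checking where it meets the axes: one y-axis crossing is at y = 0; it meets the x-axis at x = 0 (among the integer gridlines).
(c) Matching integer coefficients to the picture gives p.

3*x^2*y - y^3 + x^2 - x*y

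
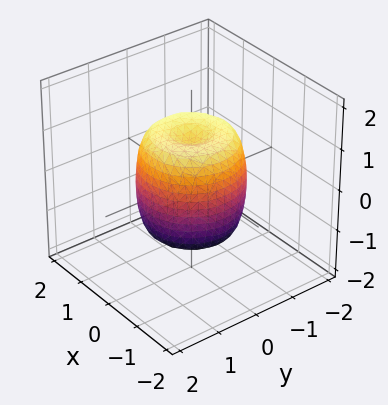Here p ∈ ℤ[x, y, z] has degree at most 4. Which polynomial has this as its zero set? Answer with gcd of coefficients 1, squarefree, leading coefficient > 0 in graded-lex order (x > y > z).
(a) Degree: the shape is more complex than any degree-3 surface, so deg p = 4.
(b) Symmetries: rotational symmetry about the z-axis ⇒ p depends on x, y only through x² + y².
(c) From the axis intercepts and sections: a circular section at z = 1 has radius exactly 1; the z-axis gridline crossings are at z ∈ {-1, 1}.
(d) Assembling these constraints gives the stated polynomial.

2*x^4 + 4*x^2*y^2 + 2*y^4 - 2*x^2 - 2*y^2 + z^2 - 1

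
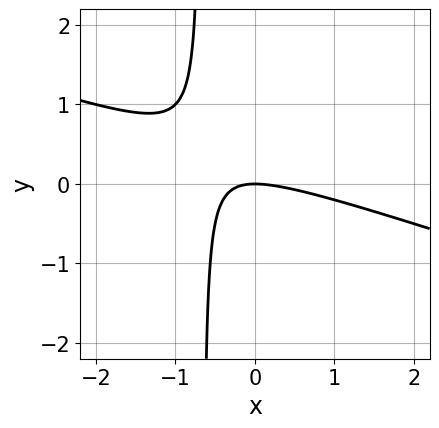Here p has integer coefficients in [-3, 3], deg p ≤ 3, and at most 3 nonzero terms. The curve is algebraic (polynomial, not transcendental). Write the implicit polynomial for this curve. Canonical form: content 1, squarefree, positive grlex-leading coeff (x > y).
x^2 + 3*x*y + 2*y

The degree is 2 — the shape is more complex than any degree-1 curve.
From the axis intercepts and sections: it meets the y-axis at y = 0 (among the integer gridlines); it crosses the x-axis at the gridline x = 0.
Fitting integer coefficients to these (and the overall shape) gives p.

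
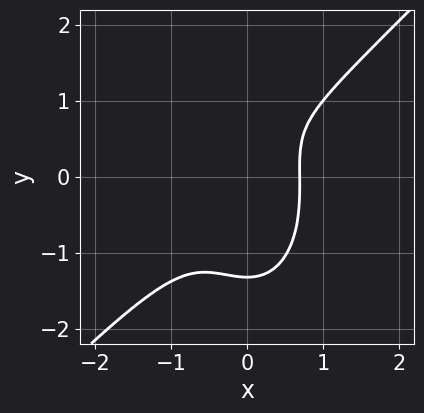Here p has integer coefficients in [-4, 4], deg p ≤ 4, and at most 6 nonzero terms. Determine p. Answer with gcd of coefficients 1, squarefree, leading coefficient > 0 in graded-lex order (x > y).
3*x^3 - 2*x^2*y - y^3 + y - 1

First, the degree is 3 — the shape is more complex than any degree-2 curve.
Finally, solving for integer coefficients yields p as stated.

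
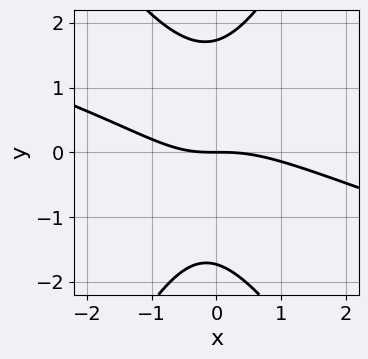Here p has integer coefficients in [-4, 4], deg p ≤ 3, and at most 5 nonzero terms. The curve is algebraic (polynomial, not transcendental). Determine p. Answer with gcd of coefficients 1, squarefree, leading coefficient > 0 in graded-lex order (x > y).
x^3 + 3*x^2*y - y^3 + x*y + 3*y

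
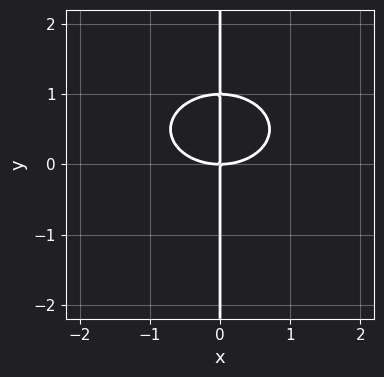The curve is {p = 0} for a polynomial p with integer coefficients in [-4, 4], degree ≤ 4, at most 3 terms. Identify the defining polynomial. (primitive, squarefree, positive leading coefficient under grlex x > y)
x^3 + 2*x*y^2 - 2*x*y

(a) The degree is 3 — a generic line meets the curve in up to 3 points.
(b) Reading off the gridlines: it meets the x-axis at x = 0 (among the integer gridlines); every point of the y-axis in the box is on the curve.
(c) Fitting integer coefficients to these (and the overall shape) gives p.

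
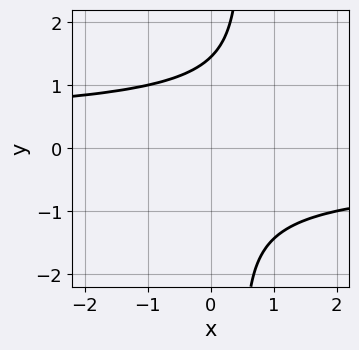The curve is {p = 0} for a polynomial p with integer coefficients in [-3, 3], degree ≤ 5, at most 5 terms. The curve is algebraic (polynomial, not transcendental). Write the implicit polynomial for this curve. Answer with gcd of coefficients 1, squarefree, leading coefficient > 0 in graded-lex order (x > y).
1. The degree is 4 — the shape is more complex than any degree-3 curve.
2. Reading off the gridlines: it misses every integer gridline on the x-axis.
3. Assembling these constraints gives the stated polynomial.

2*x*y^3 - y^3 + 3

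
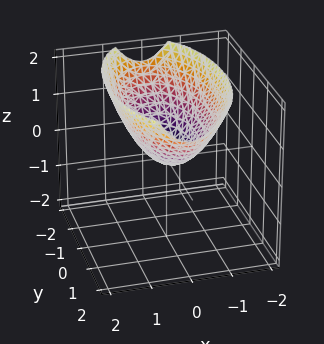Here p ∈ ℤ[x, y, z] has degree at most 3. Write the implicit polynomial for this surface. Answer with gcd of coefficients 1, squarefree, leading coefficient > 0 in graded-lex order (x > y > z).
(a) deg p = 2.
(b) Symmetries: the x ↦ −x reflection is a symmetry, so x appears only in even powers; the y ↦ −y reflection is a symmetry, so y appears only in even powers.
(c) From the axis intercepts and sections: it crosses the z-axis at the gridline z = 0; it meets the x-axis at x = 0 (among the integer gridlines).
(d) Fitting integer coefficients to these (and the overall shape) gives p.

3*x^2 + y^2 - 3*z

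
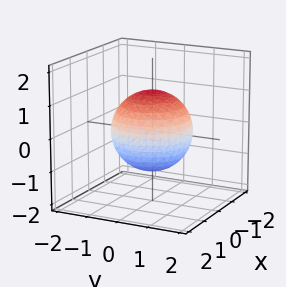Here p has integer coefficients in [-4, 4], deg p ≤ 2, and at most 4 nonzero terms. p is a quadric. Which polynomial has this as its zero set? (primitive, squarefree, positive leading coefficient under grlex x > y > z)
1. deg p = 2.
2. Symmetries: the surface is invariant under rotation about z: p = q(x² + y², z); the z ↦ −z reflection is a symmetry, so z appears only in even powers.
3. From the visible intercepts: a circular section at z = 1 has radius between 0 and 1.
4. Putting this together gives p.

2*x^2 + 2*y^2 + 2*z^2 - 3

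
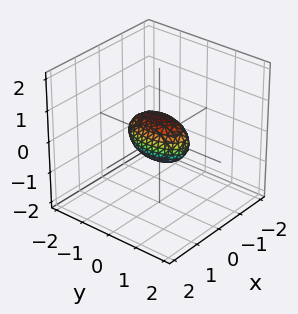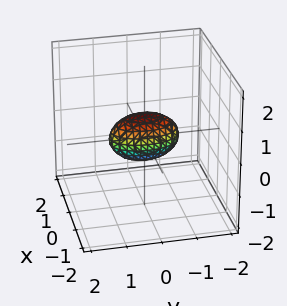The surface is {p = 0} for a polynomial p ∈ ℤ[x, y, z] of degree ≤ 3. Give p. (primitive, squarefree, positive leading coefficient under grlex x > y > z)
1. The degree is 2 — bounded and convex; a quadric.
2. Symmetries: the z ↦ −z reflection is a symmetry, so z appears only in even powers; it's symmetric under y → −y, forcing even powers of y; mirror symmetry x ↦ −x ⇒ only even powers of x.
3. Reading off the gridlines: among the integer gridlines, it crosses the y-axis at y ∈ {-1, 1}.
4. Putting this together gives p.

3*x^2 + y^2 + 2*z^2 - 1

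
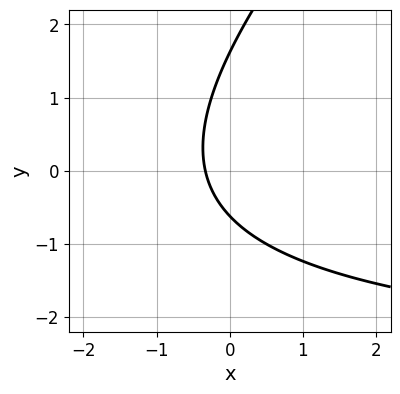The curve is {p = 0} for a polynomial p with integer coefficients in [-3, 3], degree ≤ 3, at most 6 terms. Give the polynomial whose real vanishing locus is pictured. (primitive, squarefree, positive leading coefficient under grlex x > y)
x*y - y^2 + 3*x + y + 1

(a) The degree is 2 — a generic line meets the curve in up to 2 points.
(b) Matching integer coefficients to the picture gives p.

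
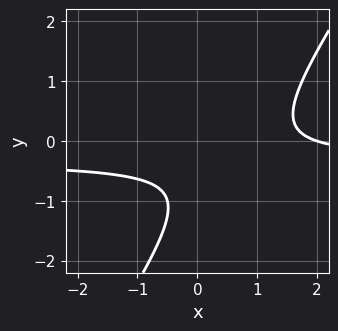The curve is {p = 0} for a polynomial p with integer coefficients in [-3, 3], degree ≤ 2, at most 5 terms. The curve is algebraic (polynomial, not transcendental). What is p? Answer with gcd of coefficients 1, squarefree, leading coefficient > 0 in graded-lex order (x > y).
3*x*y - 2*y^2 + x - 3*y - 2

1. The degree is 2 — no degree-1 curve has this shape.
2. Checking where it meets the axes: no y-intercept at any integer in the box; it crosses the x-axis at the gridline x = 2.
3. The integer polynomial consistent with all of this is the stated p.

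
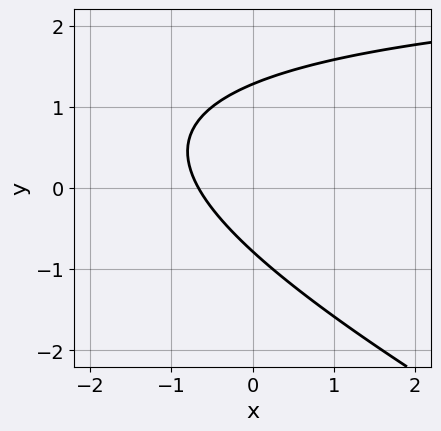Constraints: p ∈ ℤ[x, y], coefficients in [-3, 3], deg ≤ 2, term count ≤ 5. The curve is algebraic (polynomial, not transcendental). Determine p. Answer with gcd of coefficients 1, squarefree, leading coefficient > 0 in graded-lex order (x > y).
x*y + 2*y^2 - 3*x - y - 2

1. Degree: a generic line meets the curve in up to 2 points, so deg p = 2.
2. Putting this together gives p.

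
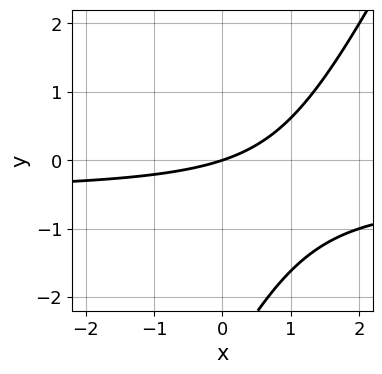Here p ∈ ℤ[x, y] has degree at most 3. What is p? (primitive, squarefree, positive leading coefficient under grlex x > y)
First, degree: no degree-1 curve has this shape, so deg p = 2.
Next, from the axis intercepts and sections: it meets the y-axis at y = 0 (among the integer gridlines); one x-axis crossing is at x = 0.
Finally, assembling these constraints gives the stated polynomial.

2*x*y - y^2 + x - 3*y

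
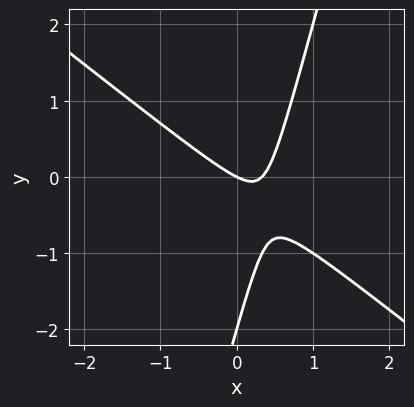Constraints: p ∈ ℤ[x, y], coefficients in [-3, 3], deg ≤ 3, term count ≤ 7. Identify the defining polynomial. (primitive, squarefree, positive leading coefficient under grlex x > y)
deg p = 2. The shape is more complex than any degree-1 curve.
Observable constraints: the y-axis gridline crossings are at y ∈ {-2, 0}; one x-axis crossing is at x = 0.
Solving for integer coefficients yields p as stated.

3*x^2 + 3*x*y - y^2 - x - 2*y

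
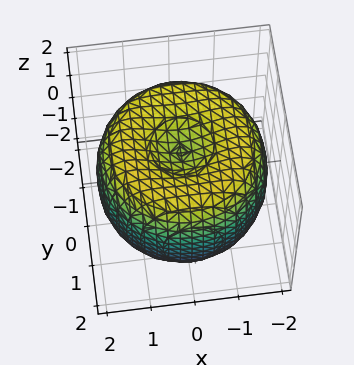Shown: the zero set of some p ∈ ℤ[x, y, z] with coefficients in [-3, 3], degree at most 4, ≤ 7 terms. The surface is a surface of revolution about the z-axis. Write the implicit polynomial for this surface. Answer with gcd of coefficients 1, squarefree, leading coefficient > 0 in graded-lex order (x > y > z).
x^4 + 2*x^2*y^2 + y^4 - 3*x^2 - 3*y^2 + 2*z^2 - 2

Degree: a generic line meets the surface in up to 4 points, so deg p = 4.
Symmetries: rotational symmetry about the z-axis ⇒ p depends on x, y only through x² + y².
Reading off the gridlines: a circular section at z = -1 has radius between 1 and 2; among the integer gridlines, it crosses the z-axis at z ∈ {-1, 1}.
Matching integer coefficients to the picture gives p.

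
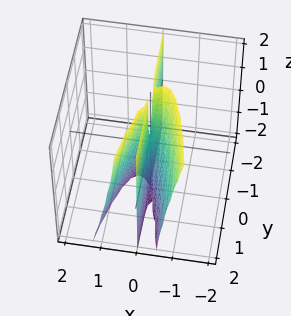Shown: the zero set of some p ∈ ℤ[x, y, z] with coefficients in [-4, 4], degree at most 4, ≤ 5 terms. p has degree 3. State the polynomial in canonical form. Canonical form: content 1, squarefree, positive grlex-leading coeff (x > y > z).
(a) deg p = 3. A generic line meets the surface in up to 3 points.
(b) Checking where it meets the axes: every point of the z-axis in the box is on the surface; the visible y-axis segment lies entirely on the surface; it crosses the x-axis at the gridline x = 0.
(c) Matching integer coefficients to the picture gives p.

3*x^3 + x^2*z - x*y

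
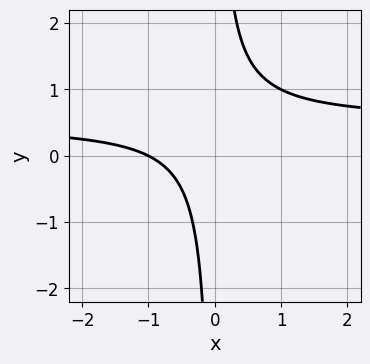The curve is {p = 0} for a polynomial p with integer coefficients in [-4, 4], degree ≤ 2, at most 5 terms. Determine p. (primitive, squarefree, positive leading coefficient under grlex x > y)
2*x*y - x - 1

deg p = 2.
Reading off the gridlines: the curve avoids every integer y-axis point in the box; it crosses the x-axis at the gridline x = -1.
Solving for integer coefficients yields p as stated.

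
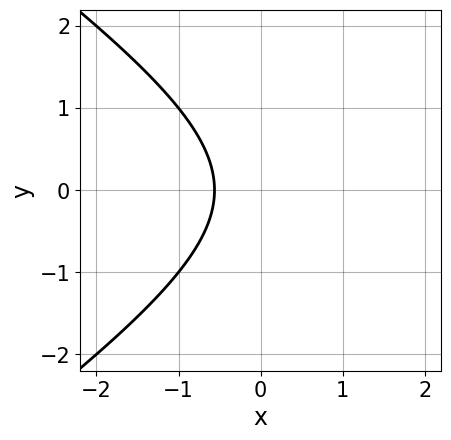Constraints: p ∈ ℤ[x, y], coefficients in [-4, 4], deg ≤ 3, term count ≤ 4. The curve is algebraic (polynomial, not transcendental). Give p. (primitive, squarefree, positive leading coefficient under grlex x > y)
x^2 - 2*y^2 - 3*x - 2

deg p = 2. The shape is more complex than any degree-1 curve.
Symmetries: mirror symmetry y ↦ −y ⇒ only even powers of y.
Observable constraints: it misses every integer gridline on the y-axis.
Solving for integer coefficients yields p as stated.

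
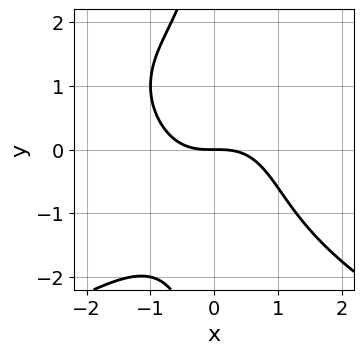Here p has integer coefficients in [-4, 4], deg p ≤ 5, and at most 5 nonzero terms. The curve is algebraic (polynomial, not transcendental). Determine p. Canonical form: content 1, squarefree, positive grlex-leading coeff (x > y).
x*y^3 + 2*x^3 + 3*y

deg p = 4. No degree-3 curve has this shape.
From the visible intercepts: it meets the x-axis at x = 0 (among the integer gridlines); it meets the y-axis at y = 0 (among the integer gridlines).
Solving for integer coefficients yields p as stated.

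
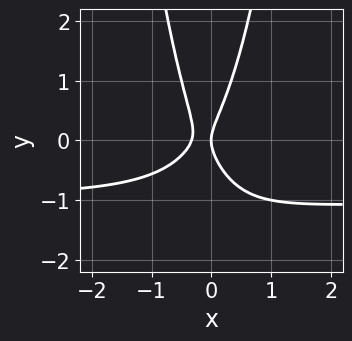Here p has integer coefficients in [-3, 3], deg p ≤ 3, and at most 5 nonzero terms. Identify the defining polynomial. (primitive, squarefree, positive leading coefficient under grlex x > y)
First, the degree is 3 — a generic line meets the curve in up to 3 points.
Next, from the axis intercepts and sections: one y-axis crossing is at y = 0; it meets the x-axis at x = 0 (among the integer gridlines).
Finally, matching integer coefficients to the picture gives p.

3*x^2*y + 3*x^2 - y^2 + x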